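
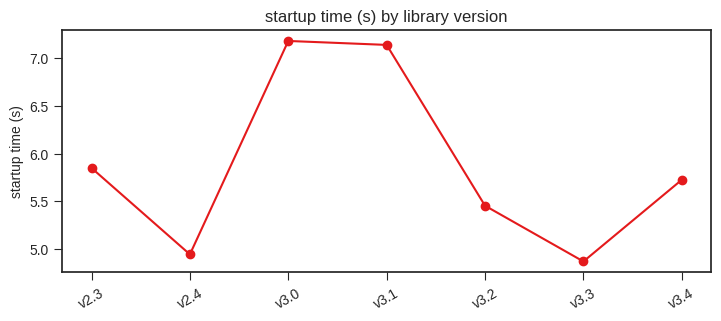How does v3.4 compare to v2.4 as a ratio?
v3.4 ≈ 5.8, v2.4 ≈ 5.0; 5.8/5.0 ≈ 1.16.

≈ 1.16×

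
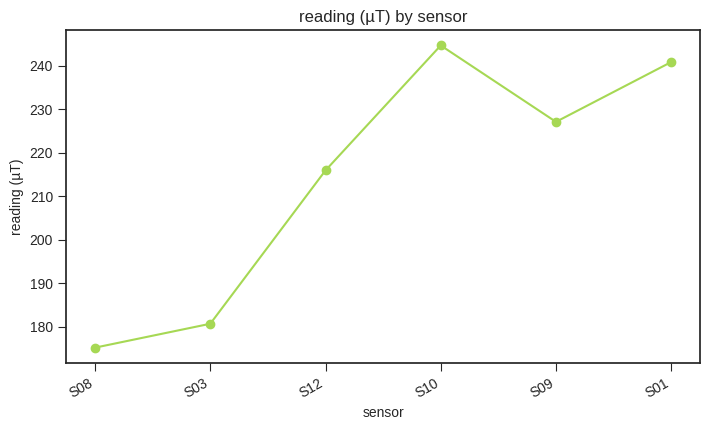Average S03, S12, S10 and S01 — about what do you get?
≈ 220

(180 + 220 + 240 + 240) / 4 ≈ 220.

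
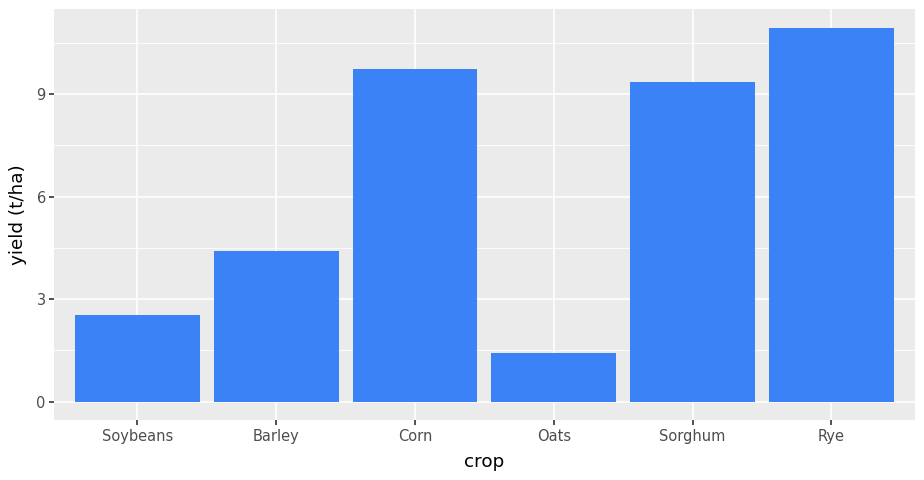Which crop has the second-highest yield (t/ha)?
Corn

Top 3: Rye ≈ 11, Corn ≈ 10, Sorghum ≈ 9.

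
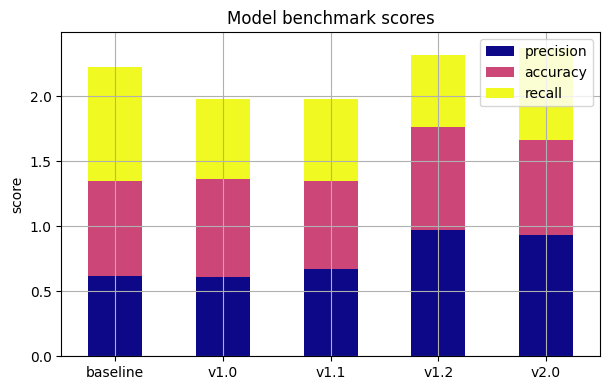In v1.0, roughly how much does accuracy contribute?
accuracy top ≈ 1.4, bottom ≈ 0.6; segment ≈ 0.8.

≈ 0.8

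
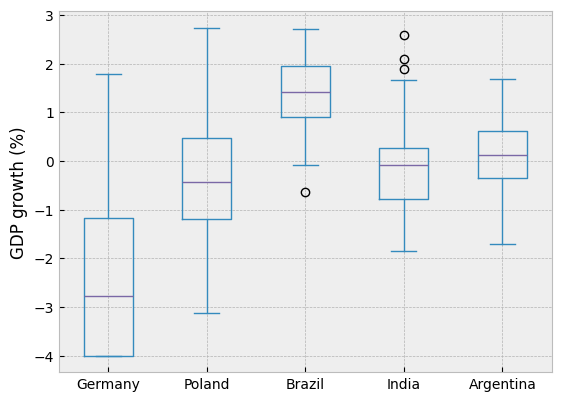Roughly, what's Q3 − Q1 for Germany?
≈ 3.0

Q3 ≈ -1.0, Q1 ≈ -4.0; IQR ≈ 3.0.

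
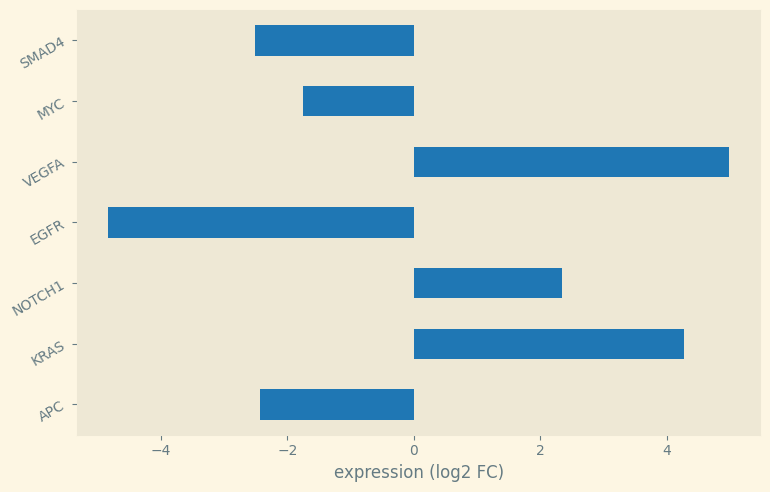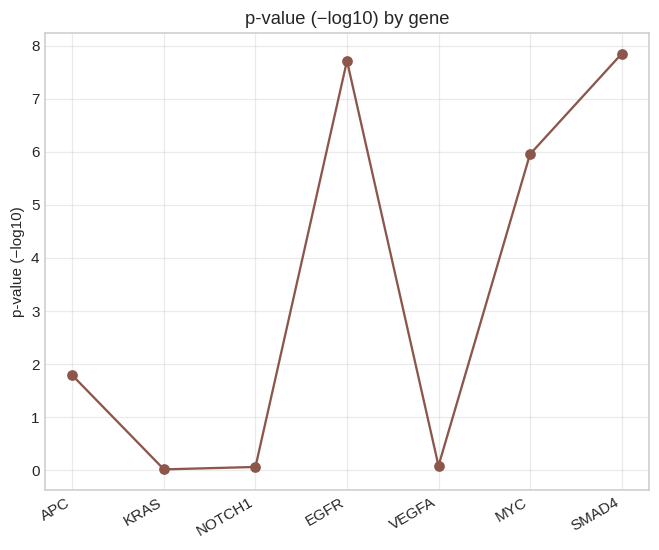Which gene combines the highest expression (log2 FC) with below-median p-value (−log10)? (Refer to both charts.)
VEGFA

Chart 2 median p-value (−log10) ≈ 2; below-median genes: KRAS, NOTCH1, VEGFA. Among those, VEGFA has the highest expression (log2 FC) (≈ 5).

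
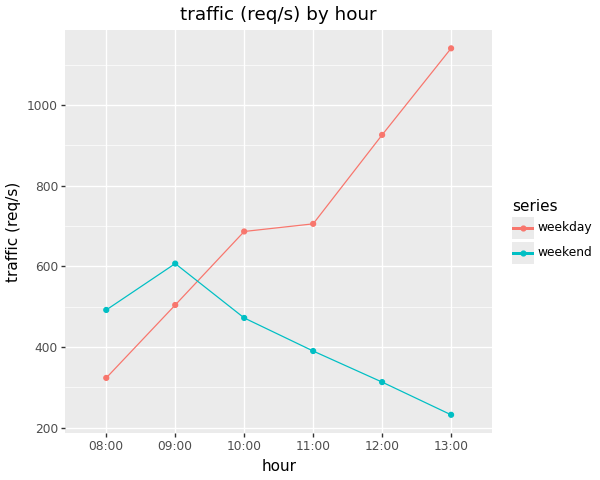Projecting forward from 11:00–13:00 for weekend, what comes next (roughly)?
Last three: 400, 300, 200 → slope ≈ -100/step → next ≈ 100.

≈ 100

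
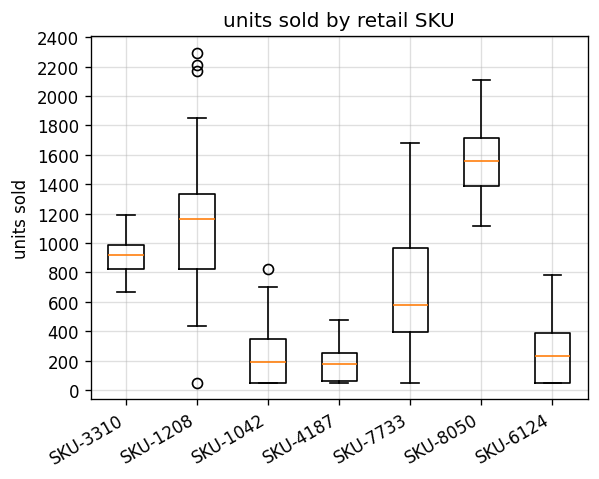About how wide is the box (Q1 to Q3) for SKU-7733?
≈ 600

Q3 ≈ 1000, Q1 ≈ 400; IQR ≈ 600.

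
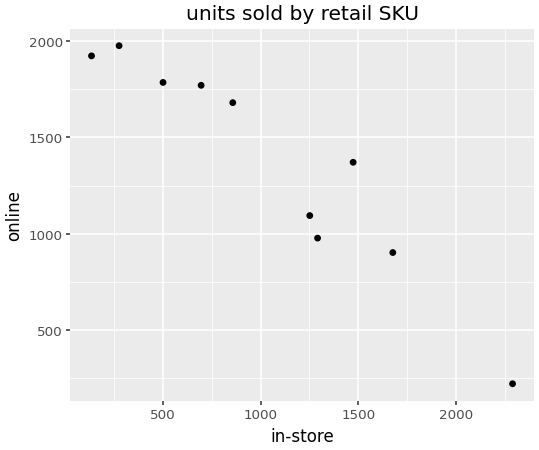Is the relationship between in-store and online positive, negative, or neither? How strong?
Points are negatively correlated; strong (|r| ≈ 1.0).

negative, strong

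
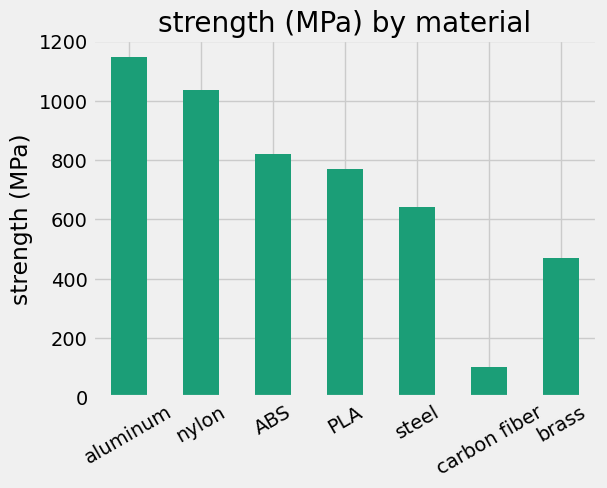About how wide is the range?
Max aluminum ≈ 1100, min carbon fiber ≈ 100; range ≈ 1000.

≈ 1000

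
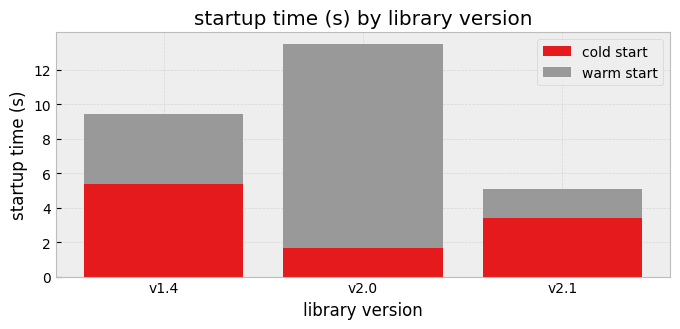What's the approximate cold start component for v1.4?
cold start top ≈ 6, bottom ≈ 0; segment ≈ 6.

≈ 6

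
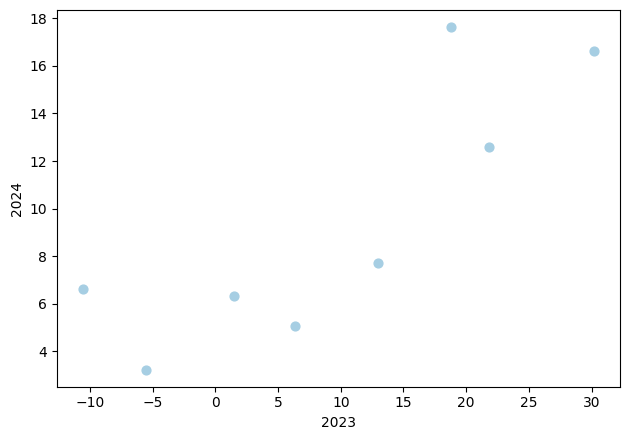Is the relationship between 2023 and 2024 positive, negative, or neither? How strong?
positive, strong

Points are positively correlated; strong (|r| ≈ 0.8).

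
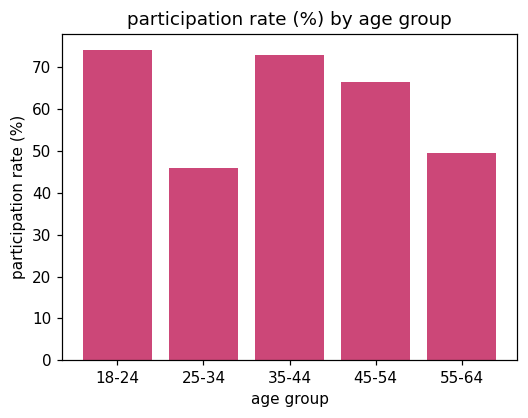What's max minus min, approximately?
Max 18-24 ≈ 70, min 25-34 ≈ 50; range ≈ 20.

≈ 20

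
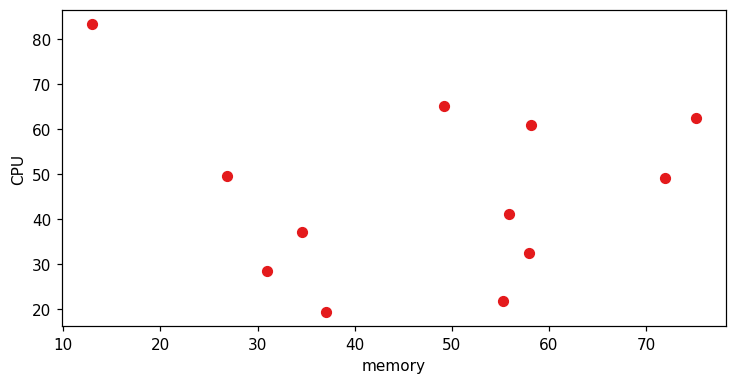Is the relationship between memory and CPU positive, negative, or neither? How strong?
Points are roughly uncorrelated; weak (|r| ≈ 0.1).

no clear correlation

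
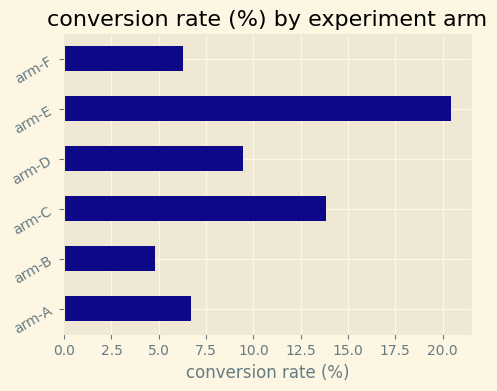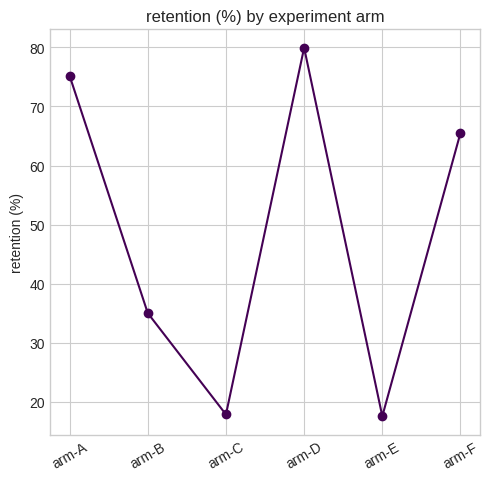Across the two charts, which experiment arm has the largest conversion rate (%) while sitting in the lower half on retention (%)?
arm-E

Chart 2 median retention (%) ≈ 50; below-median experiment arms: arm-B, arm-C, arm-E. Among those, arm-E has the highest conversion rate (%) (≈ 20).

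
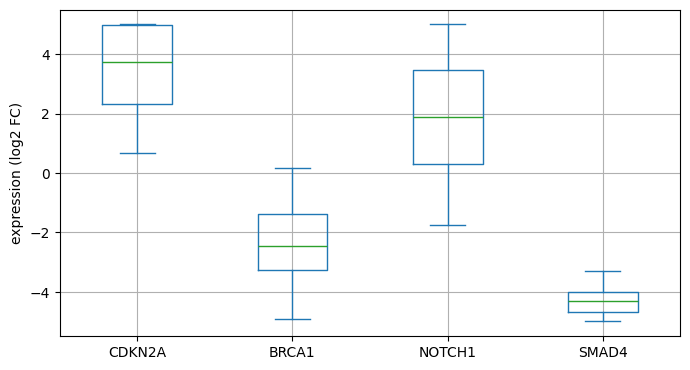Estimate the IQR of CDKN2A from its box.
Q3 ≈ 5, Q1 ≈ 2; IQR ≈ 3.

≈ 3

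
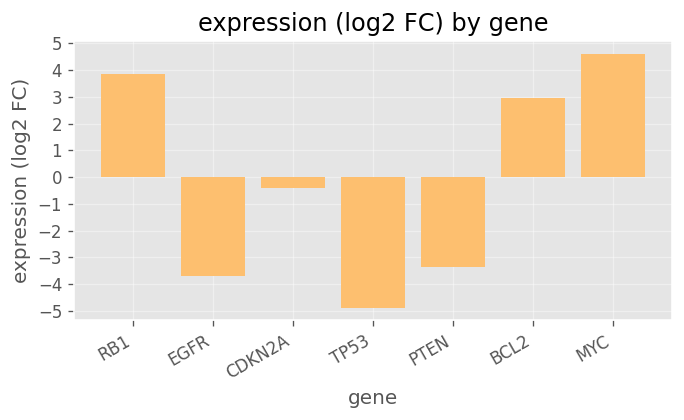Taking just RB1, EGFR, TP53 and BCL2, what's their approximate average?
≈ 0

(4 + -4 + -5 + 3) / 4 ≈ 0.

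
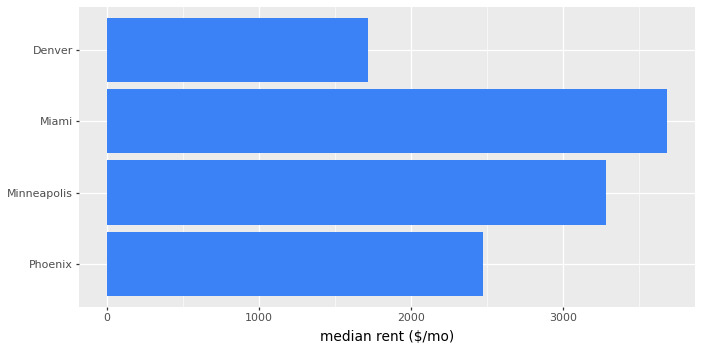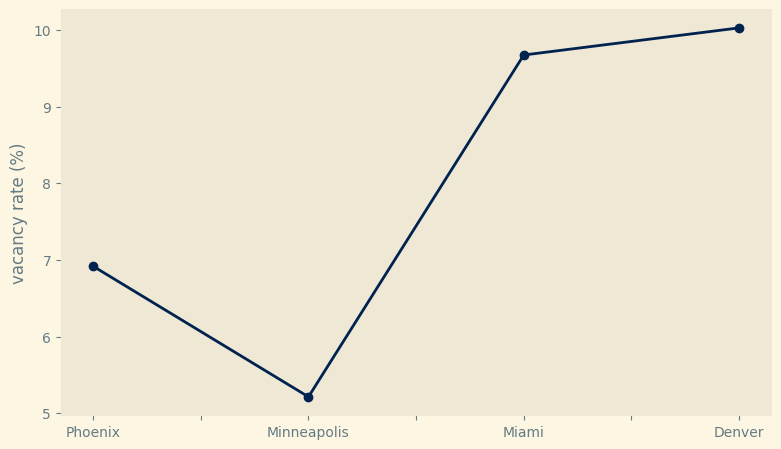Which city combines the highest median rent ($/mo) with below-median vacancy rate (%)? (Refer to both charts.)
Chart 2 median vacancy rate (%) ≈ 8; below-median cities: Phoenix, Minneapolis. Among those, Minneapolis has the highest median rent ($/mo) (≈ 3500).

Minneapolis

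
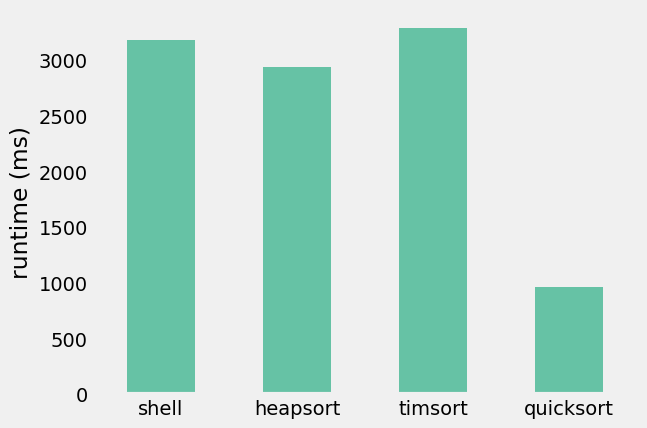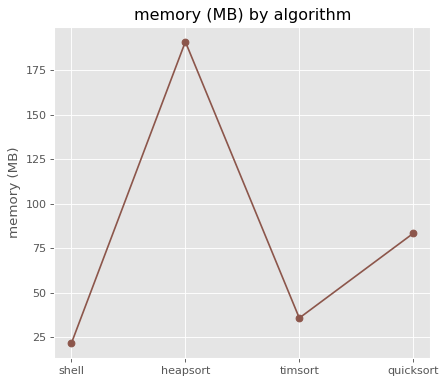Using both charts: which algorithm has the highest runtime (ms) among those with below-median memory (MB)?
Chart 2 median memory (MB) ≈ 60; below-median algorithms: shell, timsort. Among those, timsort has the highest runtime (ms) (≈ 3500).

timsort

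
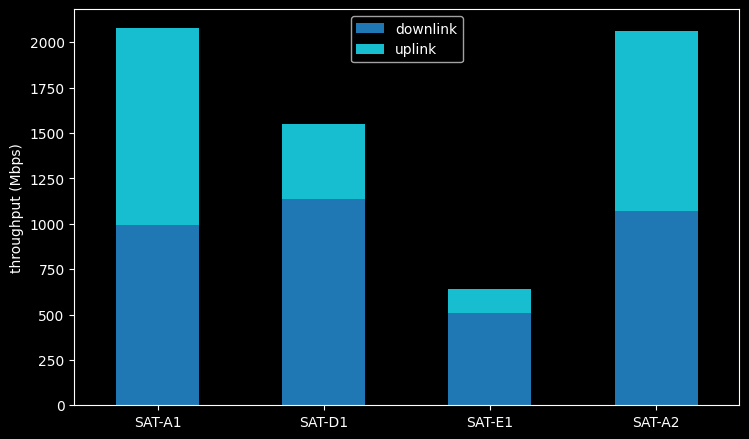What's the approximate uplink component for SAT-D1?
uplink top ≈ 1600, bottom ≈ 1200; segment ≈ 400.

≈ 400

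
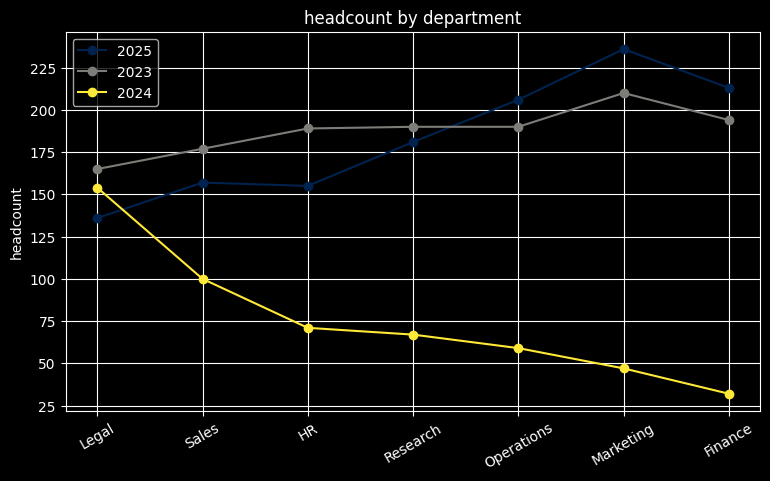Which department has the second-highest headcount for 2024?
Top 3 for 2024: Legal ≈ 160, Sales ≈ 100, HR ≈ 80.

Sales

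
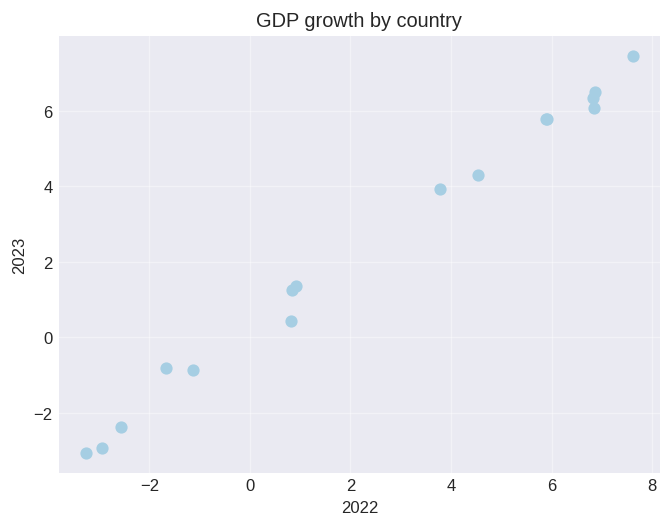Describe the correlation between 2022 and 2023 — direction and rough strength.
positive, strong

Points are positively correlated; strong (|r| ≈ 1.0).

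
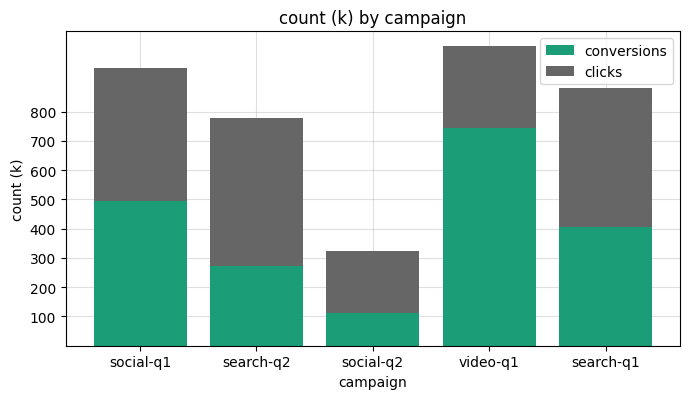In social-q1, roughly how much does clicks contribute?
clicks top ≈ 900, bottom ≈ 500; segment ≈ 400.

≈ 400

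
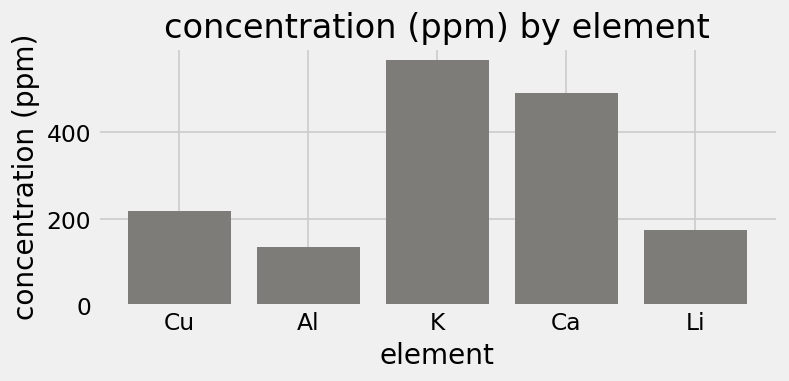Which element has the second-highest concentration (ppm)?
Ca

Top 3: K ≈ 550, Ca ≈ 500, Cu ≈ 200.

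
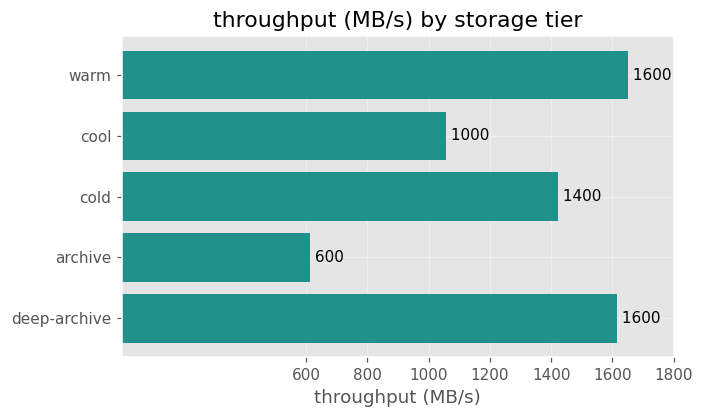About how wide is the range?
≈ 1000

Max warm ≈ 1600, min archive ≈ 600; range ≈ 1000.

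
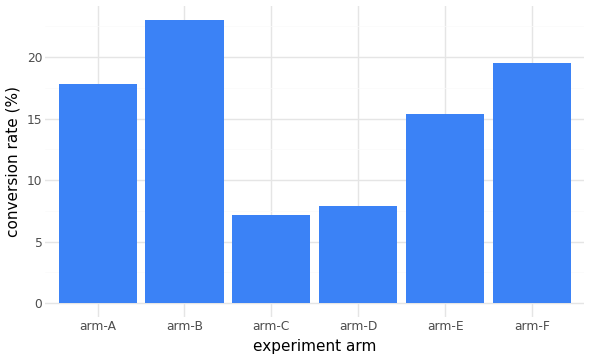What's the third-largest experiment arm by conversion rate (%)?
arm-A

Top 4: arm-B ≈ 24, arm-F ≈ 20, arm-A ≈ 18, arm-E ≈ 16.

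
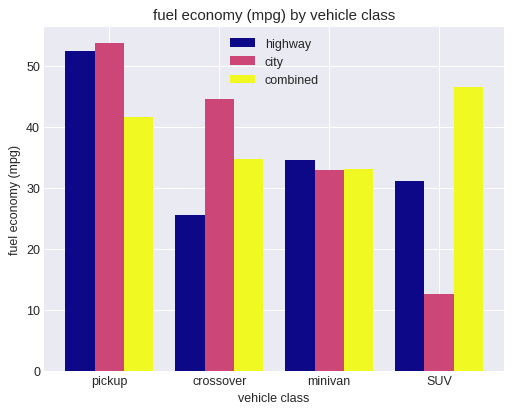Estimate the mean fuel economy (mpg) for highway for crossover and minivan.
(25 + 35) / 2 ≈ 30.

≈ 30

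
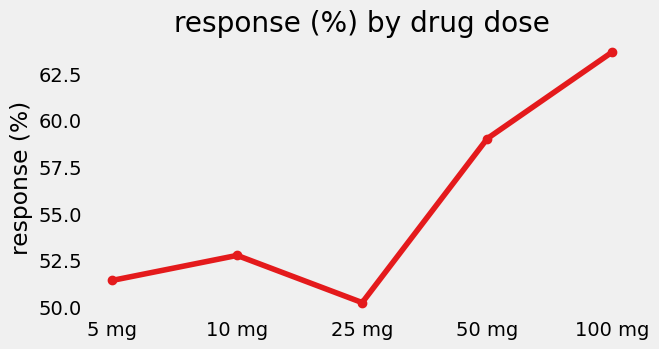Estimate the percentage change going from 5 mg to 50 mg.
5 mg ≈ 52, 50 mg ≈ 60; (60 − 52) / 52 ≈ +15.4%.

≈ +15.4%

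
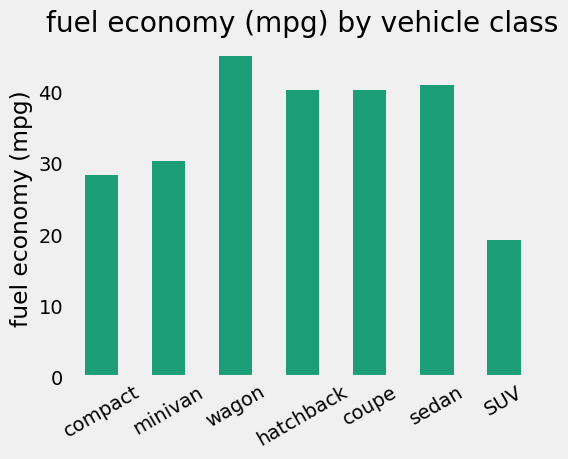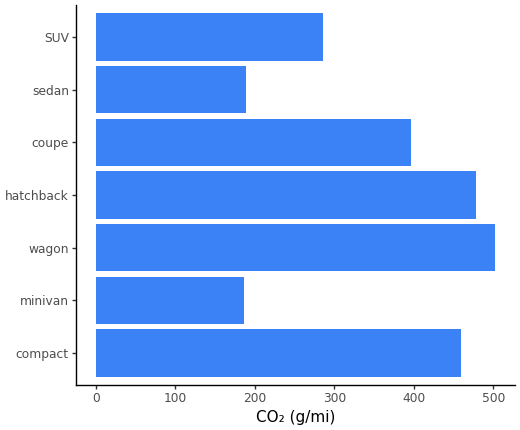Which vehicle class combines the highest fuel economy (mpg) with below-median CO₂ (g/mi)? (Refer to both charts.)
Chart 2 median CO₂ (g/mi) ≈ 400; below-median vehicle classes: minivan, sedan, SUV. Among those, sedan has the highest fuel economy (mpg) (≈ 40).

sedan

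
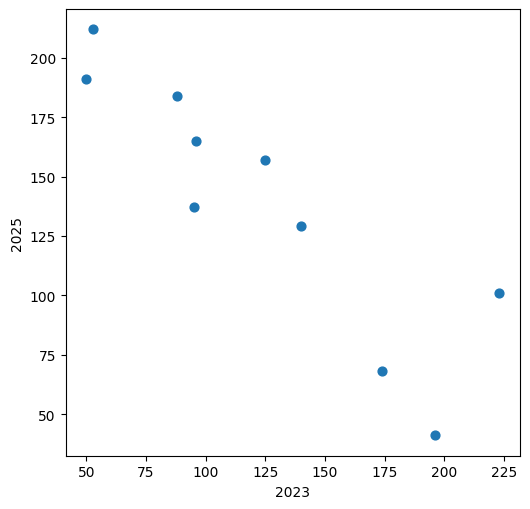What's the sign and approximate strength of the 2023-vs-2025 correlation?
negative, strong

Points are negatively correlated; strong (|r| ≈ 0.9).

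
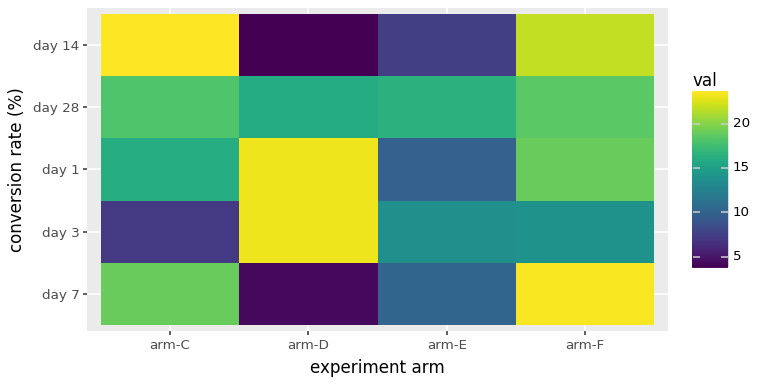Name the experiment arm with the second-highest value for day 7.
Top 3 for day 7: arm-F ≈ 24, arm-C ≈ 20, arm-E ≈ 10.

arm-C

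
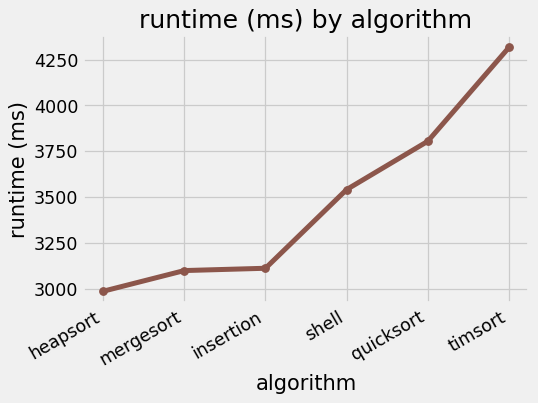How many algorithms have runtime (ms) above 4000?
1

Above 4000: timsort.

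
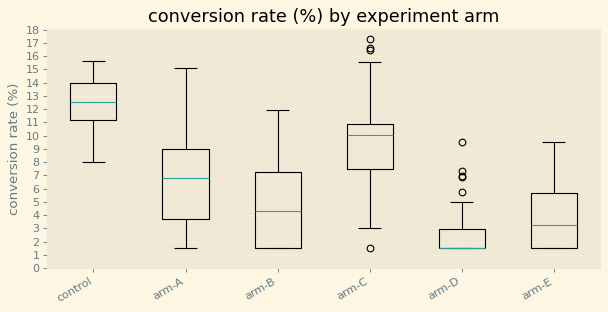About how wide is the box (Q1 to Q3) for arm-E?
≈ 4

Q3 ≈ 6, Q1 ≈ 2; IQR ≈ 4.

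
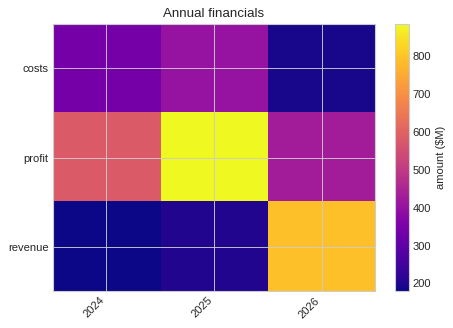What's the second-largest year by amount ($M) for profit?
Top 3 for profit: 2025 ≈ 900, 2024 ≈ 600, 2026 ≈ 400.

2024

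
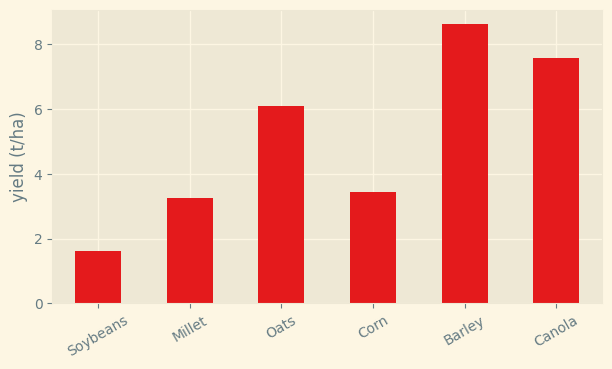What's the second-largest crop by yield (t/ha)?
Top 3: Barley ≈ 9, Canola ≈ 8, Oats ≈ 6.

Canola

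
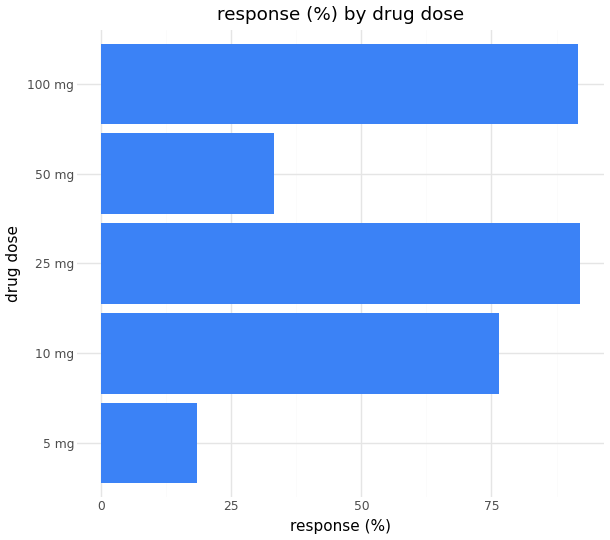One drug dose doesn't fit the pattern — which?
5 mg

5 mg ≈ 20; the rest sit between ≈ 30 and ≈ 90.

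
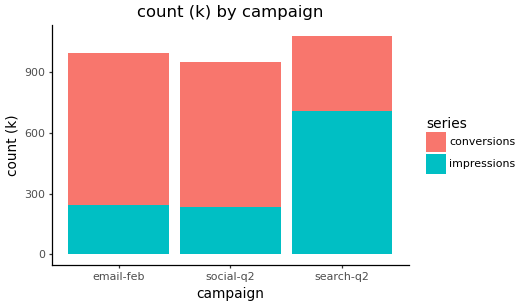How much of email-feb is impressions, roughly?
≈ 200

impressions top ≈ 200, bottom ≈ 0; segment ≈ 200.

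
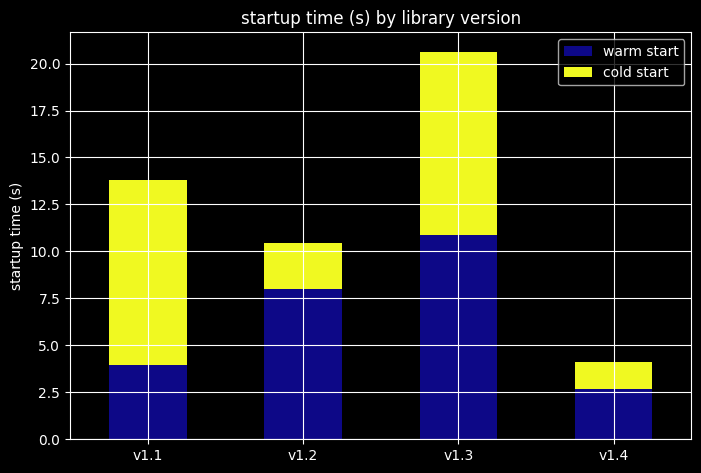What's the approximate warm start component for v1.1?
warm start top ≈ 4, bottom ≈ 0; segment ≈ 4.

≈ 4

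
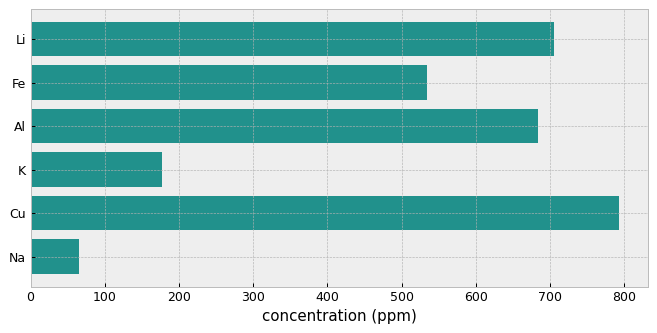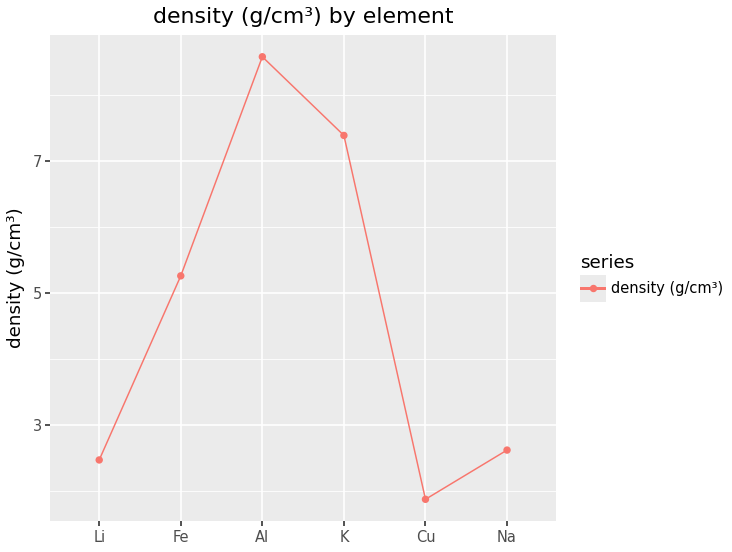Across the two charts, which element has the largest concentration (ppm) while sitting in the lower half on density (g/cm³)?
Cu

Chart 2 median density (g/cm³) ≈ 4; below-median elements: Li, Cu, Na. Among those, Cu has the highest concentration (ppm) (≈ 800).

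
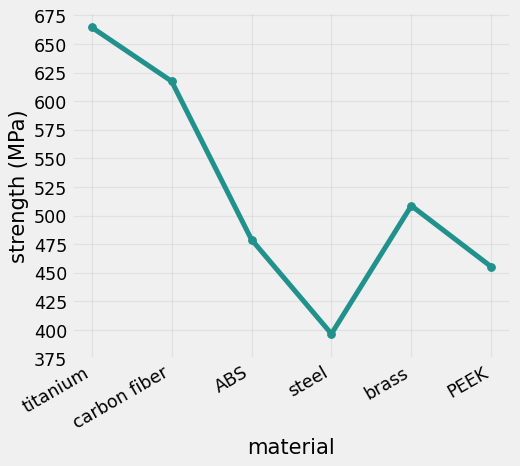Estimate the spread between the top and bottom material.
Max titanium ≈ 675, min steel ≈ 400; range ≈ 275.

≈ 275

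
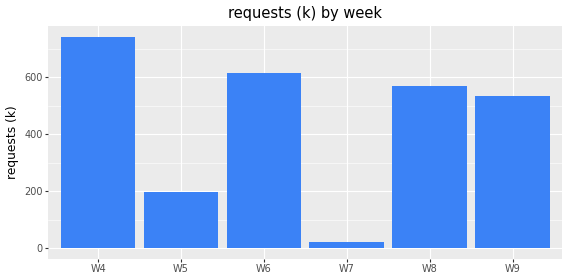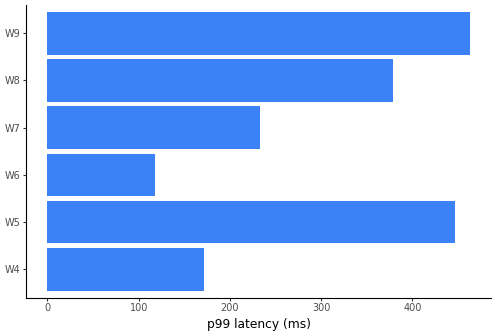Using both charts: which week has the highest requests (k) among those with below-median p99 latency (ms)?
W4

Chart 2 median p99 latency (ms) ≈ 300; below-median weeks: W4, W6, W7. Among those, W4 has the highest requests (k) (≈ 700).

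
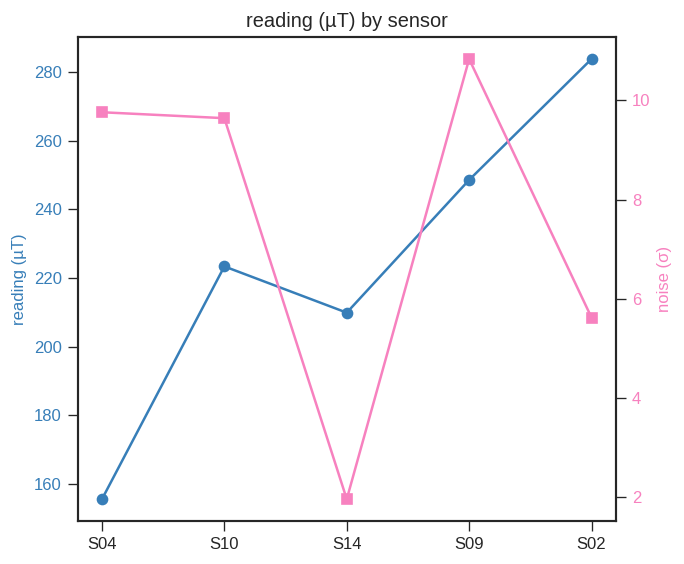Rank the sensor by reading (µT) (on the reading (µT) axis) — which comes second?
S09

Top 3 (on the reading (µT) axis): S02 ≈ 280, S09 ≈ 240, S10 ≈ 220.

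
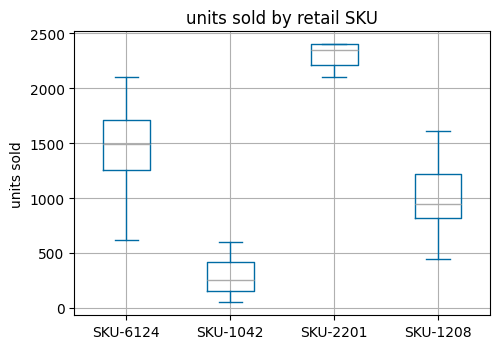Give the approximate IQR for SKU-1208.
≈ 400

Q3 ≈ 1200, Q1 ≈ 800; IQR ≈ 400.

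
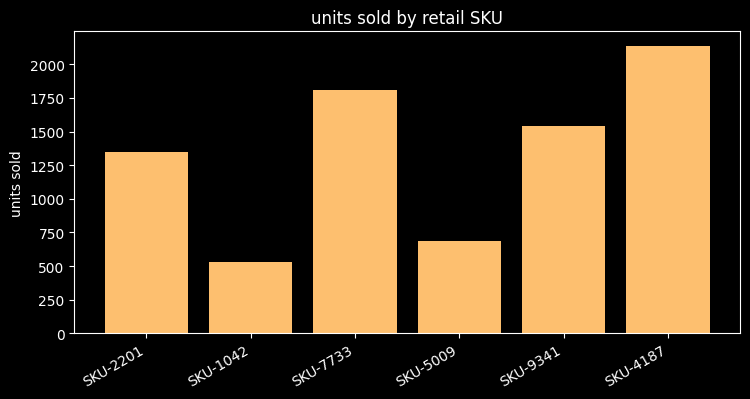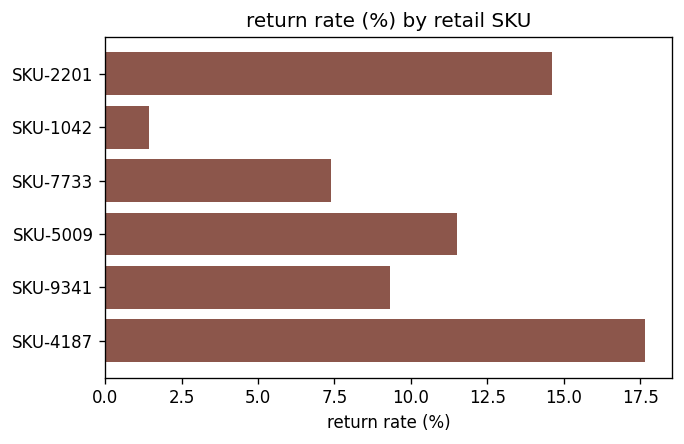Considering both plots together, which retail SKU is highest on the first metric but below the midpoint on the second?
Chart 2 median return rate (%) ≈ 10; below-median retail SKUs: SKU-1042, SKU-7733, SKU-9341. Among those, SKU-7733 has the highest units sold (≈ 1800).

SKU-7733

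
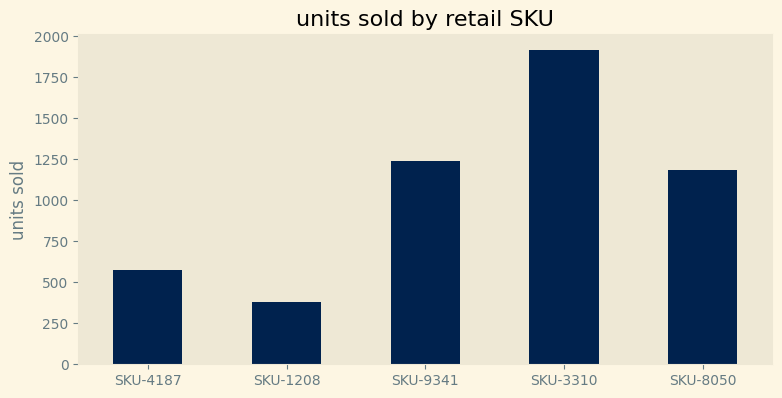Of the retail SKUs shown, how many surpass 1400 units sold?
Above 1400: SKU-3310.

1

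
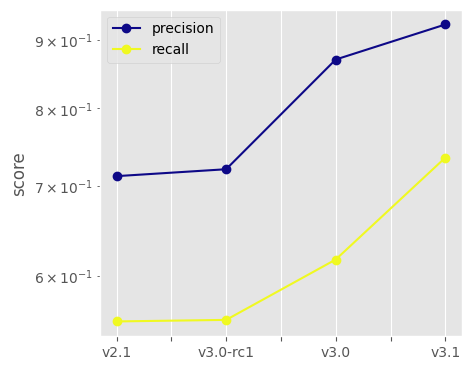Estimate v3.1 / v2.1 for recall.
≈ 1.36×

v3.1 ≈ 0.75, v2.1 ≈ 0.55; 0.75/0.55 ≈ 1.36.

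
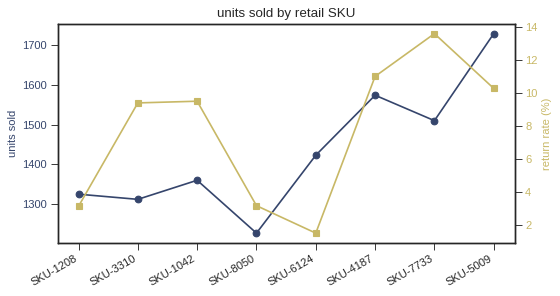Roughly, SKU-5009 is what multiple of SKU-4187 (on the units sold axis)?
≈ 1.13×

SKU-5009 ≈ 1750, SKU-4187 ≈ 1550; 1750/1550 ≈ 1.13.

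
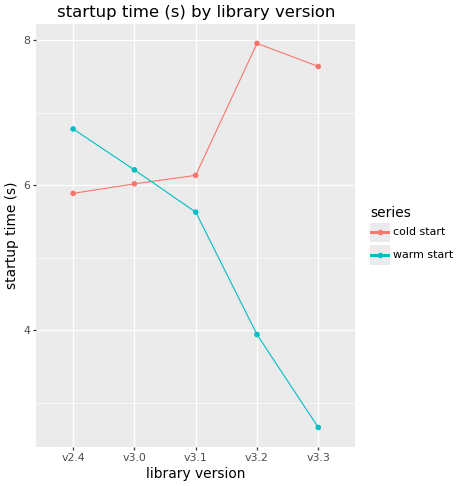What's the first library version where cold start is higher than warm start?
v3.0: cold start ≈ 6.0 vs warm start ≈ 6.0 (not yet); v3.1: cold start ≈ 6.0 vs warm start ≈ 5.5 (first crossover).

v3.1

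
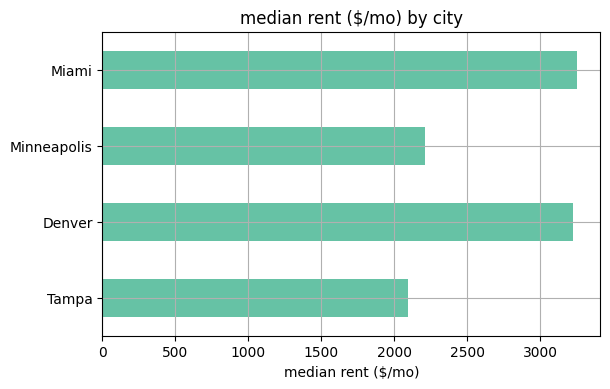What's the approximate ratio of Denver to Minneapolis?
Denver ≈ 3000, Minneapolis ≈ 2000; 3000/2000 ≈ 1.5.

≈ 1.5×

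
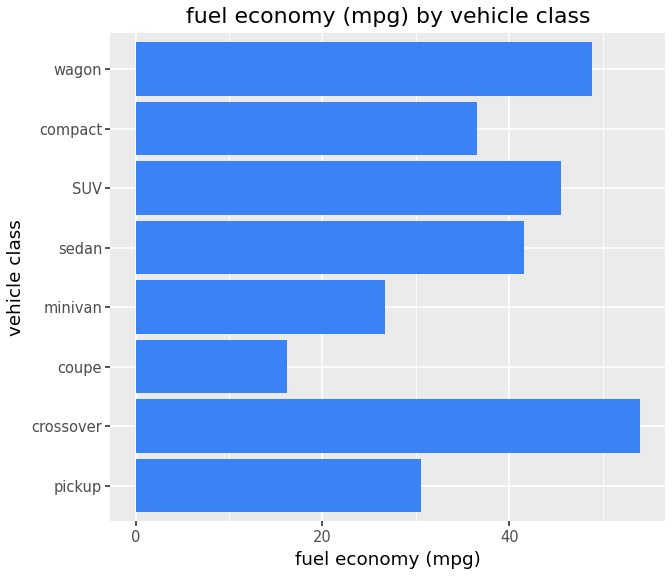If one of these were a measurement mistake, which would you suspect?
coupe ≈ 15; the rest sit between ≈ 25 and ≈ 55.

coupe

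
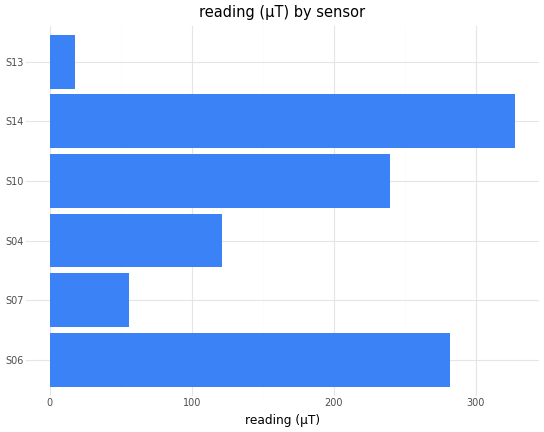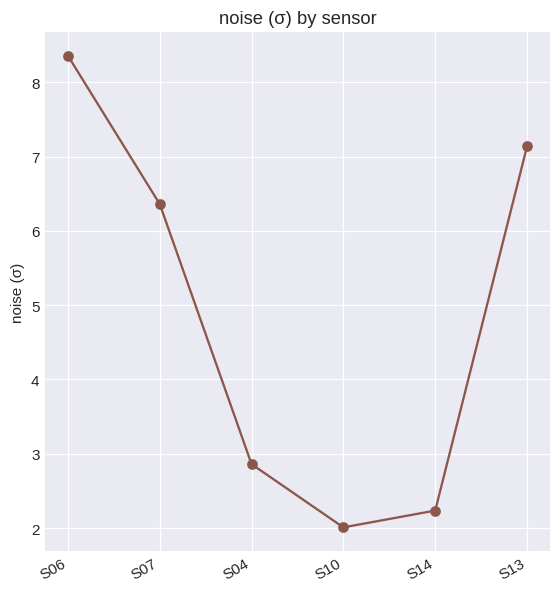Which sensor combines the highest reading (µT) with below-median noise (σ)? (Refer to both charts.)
S14

Chart 2 median noise (σ) ≈ 5; below-median sensors: S04, S10, S14. Among those, S14 has the highest reading (µT) (≈ 350).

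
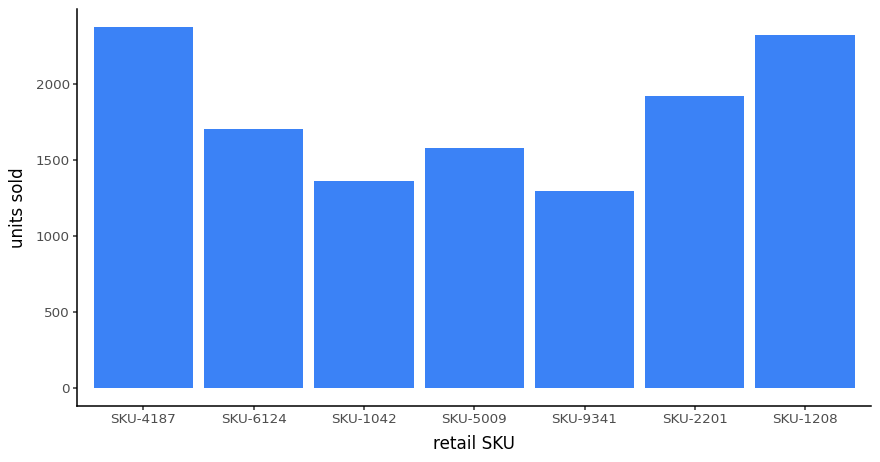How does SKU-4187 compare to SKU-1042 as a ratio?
≈ 1.71×

SKU-4187 ≈ 2400, SKU-1042 ≈ 1400; 2400/1400 ≈ 1.71.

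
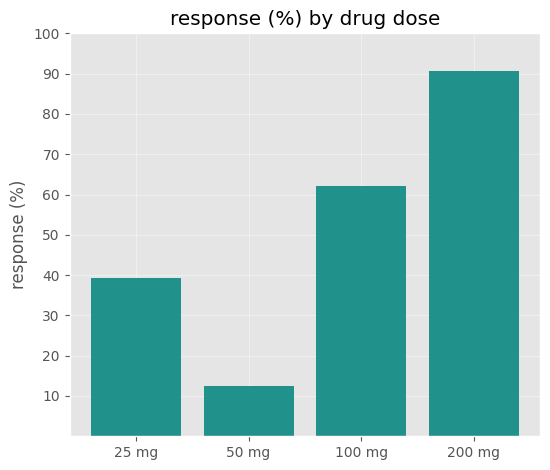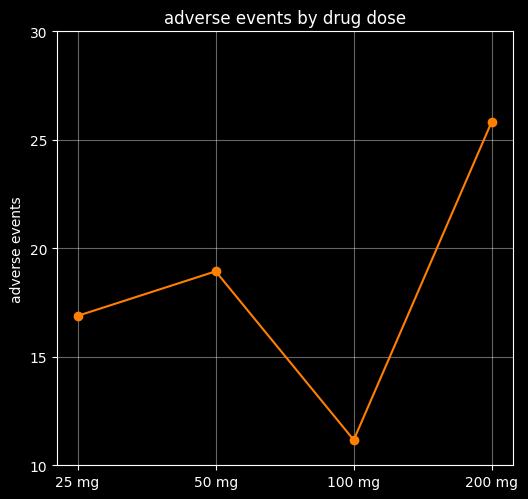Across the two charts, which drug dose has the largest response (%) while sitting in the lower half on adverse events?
100 mg

Chart 2 median adverse events ≈ 20; below-median drug doses: 25 mg, 100 mg. Among those, 100 mg has the highest response (%) (≈ 60).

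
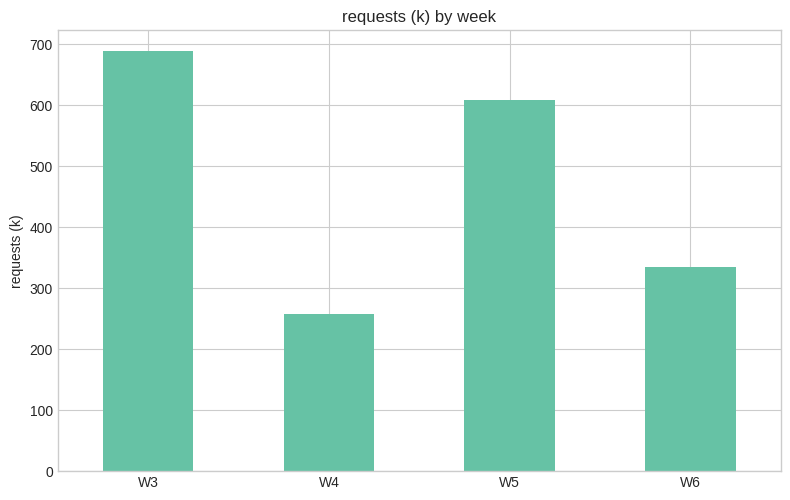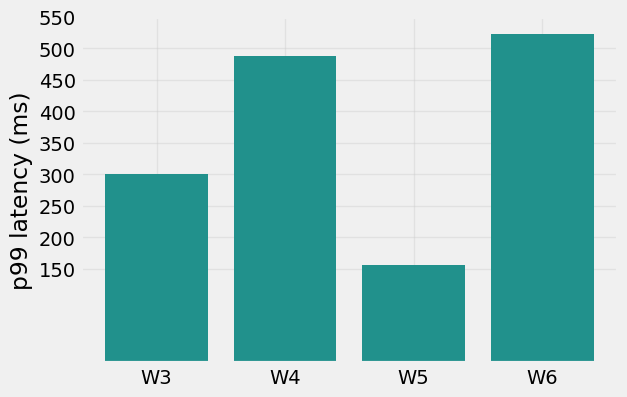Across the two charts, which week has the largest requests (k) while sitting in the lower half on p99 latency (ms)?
W3

Chart 2 median p99 latency (ms) ≈ 400; below-median weeks: W3, W5. Among those, W3 has the highest requests (k) (≈ 700).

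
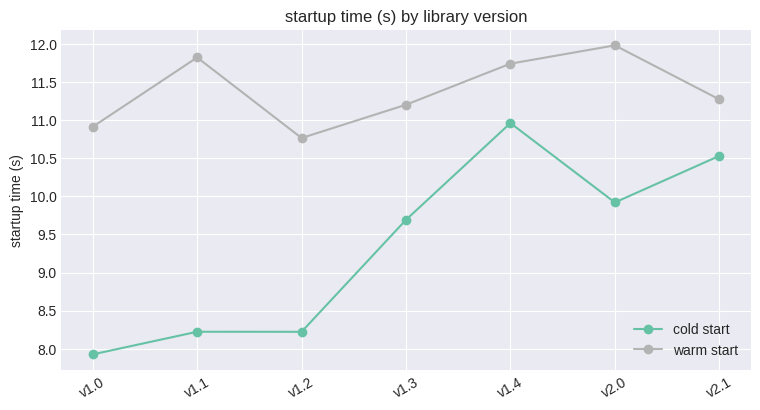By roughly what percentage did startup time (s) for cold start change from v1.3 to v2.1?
v1.3 ≈ 9.5, v2.1 ≈ 10.5; (10.5 − 9.5) / 9.5 ≈ +10.5%.

≈ +10.5%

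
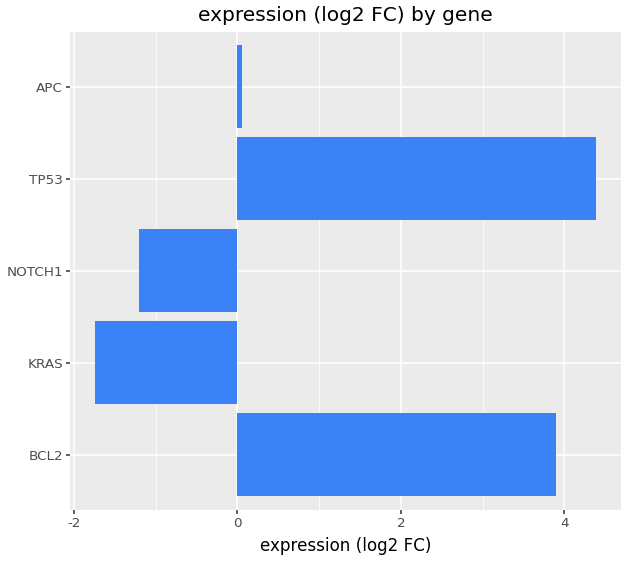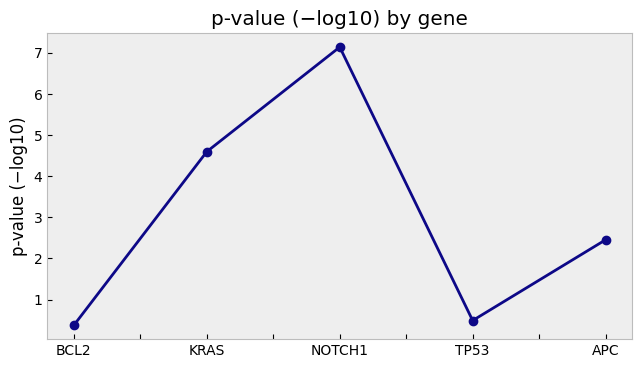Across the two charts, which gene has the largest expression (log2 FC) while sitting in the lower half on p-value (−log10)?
TP53

Chart 2 median p-value (−log10) ≈ 2; below-median genes: BCL2, TP53. Among those, TP53 has the highest expression (log2 FC) (≈ 4.5).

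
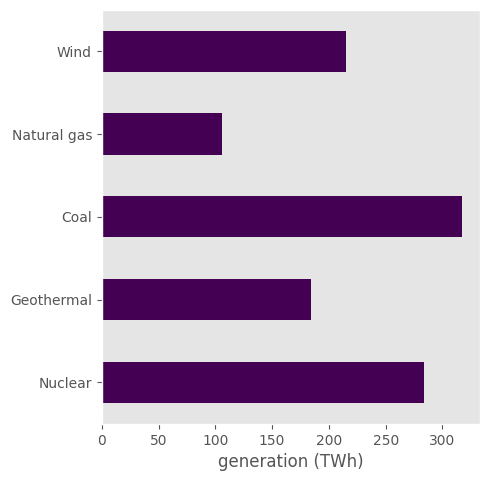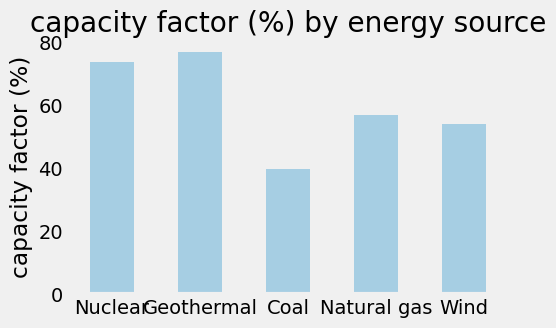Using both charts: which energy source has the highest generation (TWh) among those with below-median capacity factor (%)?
Coal

Chart 2 median capacity factor (%) ≈ 60; below-median energy sources: Coal, Wind. Among those, Coal has the highest generation (TWh) (≈ 300).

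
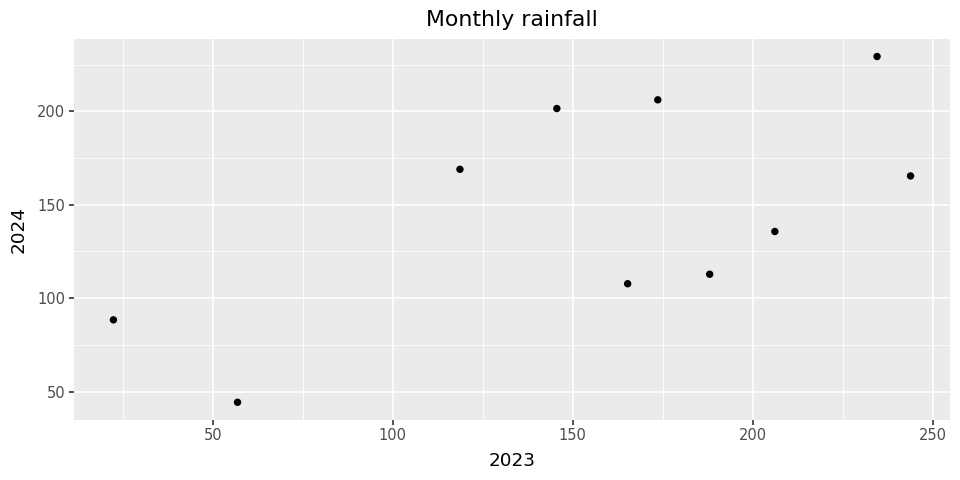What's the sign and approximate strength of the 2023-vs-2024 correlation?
Points are positively correlated; moderate (|r| ≈ 0.6).

positive, moderate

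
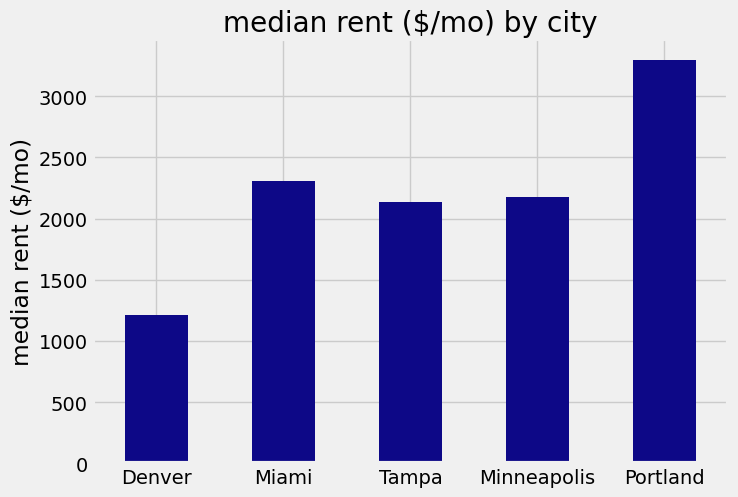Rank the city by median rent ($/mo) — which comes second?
Top 3: Portland ≈ 3500, Miami ≈ 2500, Minneapolis ≈ 2000.

Miami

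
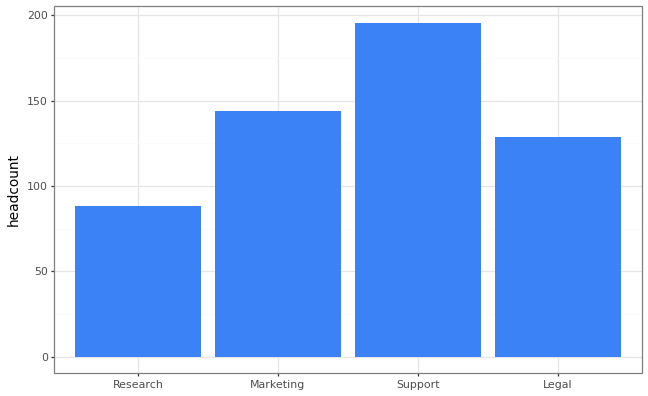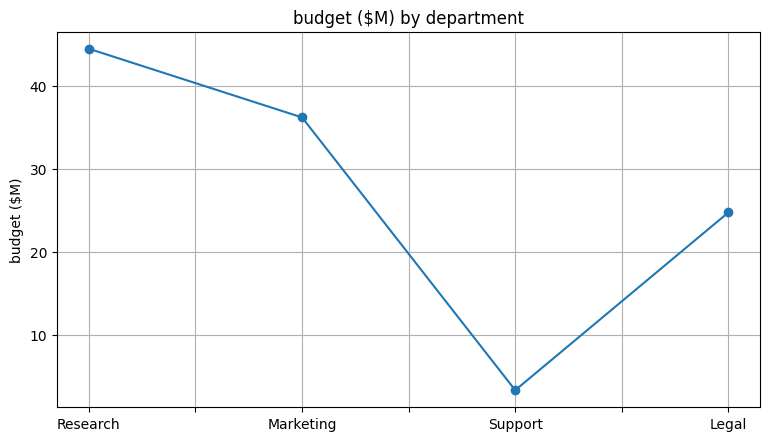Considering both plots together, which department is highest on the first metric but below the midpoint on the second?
Support

Chart 2 median budget ($M) ≈ 30; below-median departments: Support, Legal. Among those, Support has the highest headcount (≈ 200).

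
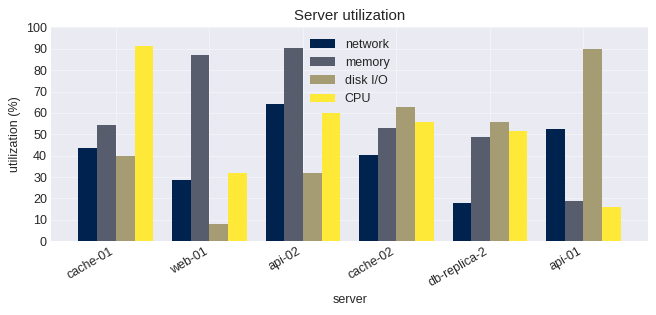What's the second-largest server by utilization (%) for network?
api-01

Top 3 for network: api-02 ≈ 60, api-01 ≈ 50, cache-01 ≈ 40.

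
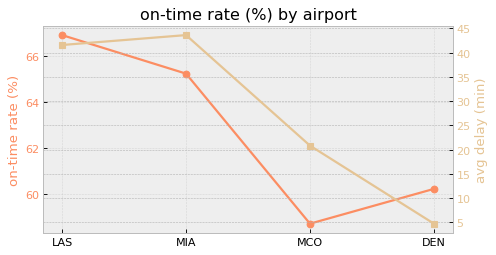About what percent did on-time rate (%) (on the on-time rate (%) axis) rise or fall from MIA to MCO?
MIA ≈ 65, MCO ≈ 59; (59 − 65) / 65 ≈ -9.2%.

≈ -9.2%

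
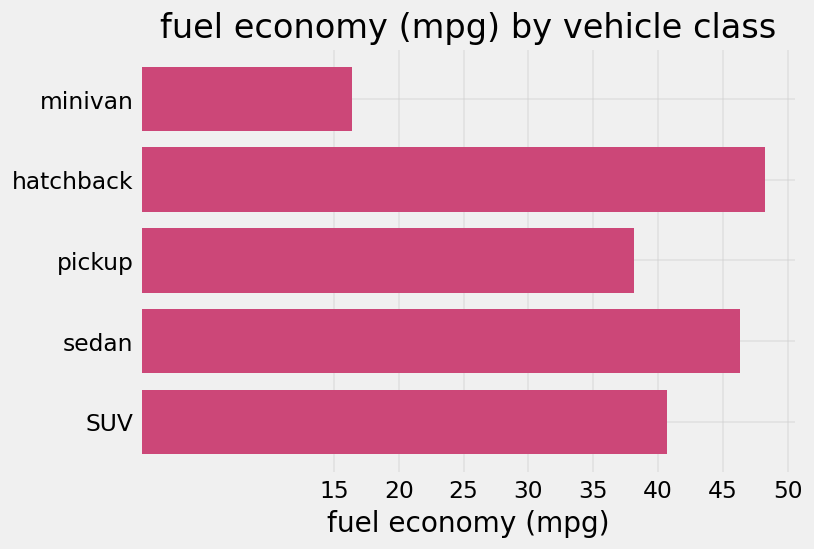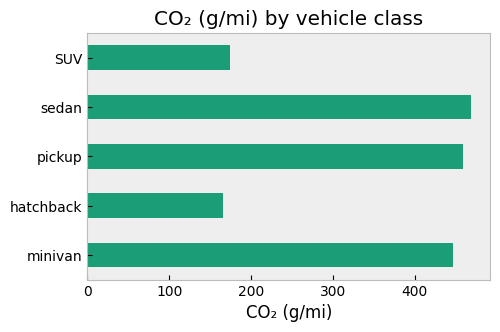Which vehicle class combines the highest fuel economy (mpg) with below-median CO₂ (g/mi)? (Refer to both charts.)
Chart 2 median CO₂ (g/mi) ≈ 450; below-median vehicle classes: hatchback, SUV. Among those, hatchback has the highest fuel economy (mpg) (≈ 50).

hatchback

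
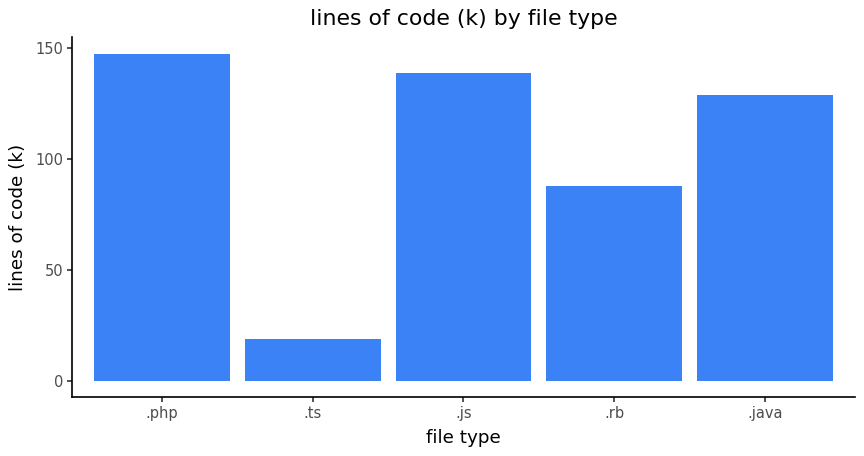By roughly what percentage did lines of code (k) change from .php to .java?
≈ -14.3%

.php ≈ 140, .java ≈ 120; (120 − 140) / 140 ≈ -14.3%.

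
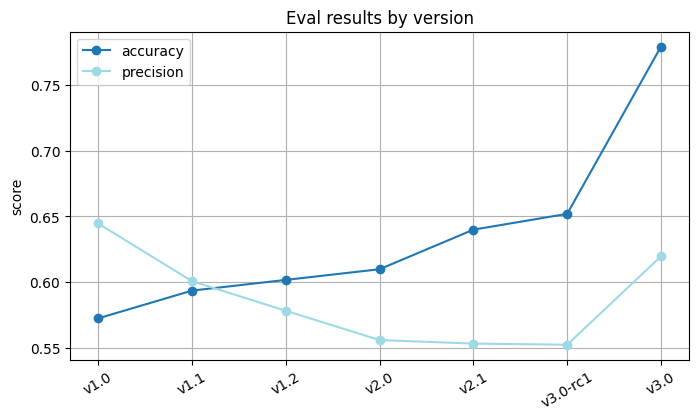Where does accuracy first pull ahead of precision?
v1.1: accuracy ≈ 0.60 vs precision ≈ 0.60 (not yet); v1.2: accuracy ≈ 0.60 vs precision ≈ 0.58 (first crossover).

v1.2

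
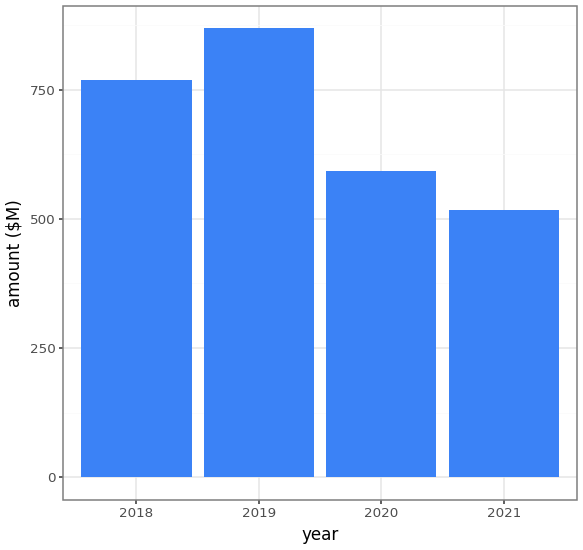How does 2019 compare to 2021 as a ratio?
2019 ≈ 900, 2021 ≈ 500; 900/500 ≈ 1.8.

≈ 1.8×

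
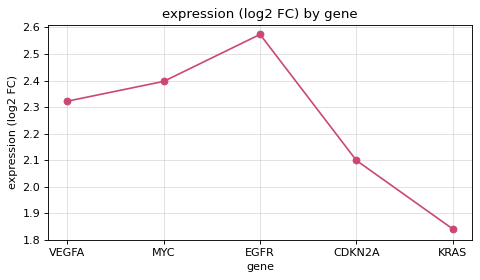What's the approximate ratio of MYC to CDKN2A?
≈ 1.14×

MYC ≈ 2.4, CDKN2A ≈ 2.1; 2.4/2.1 ≈ 1.14.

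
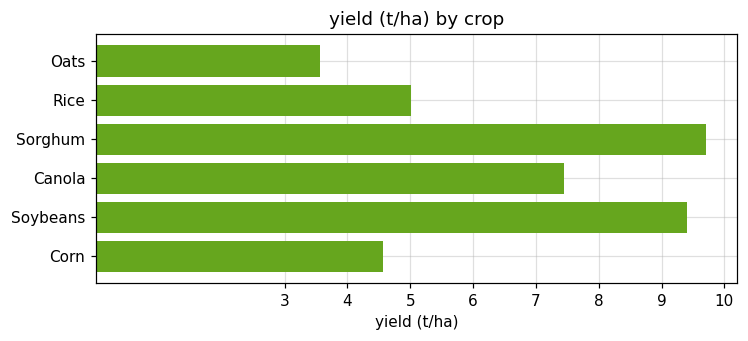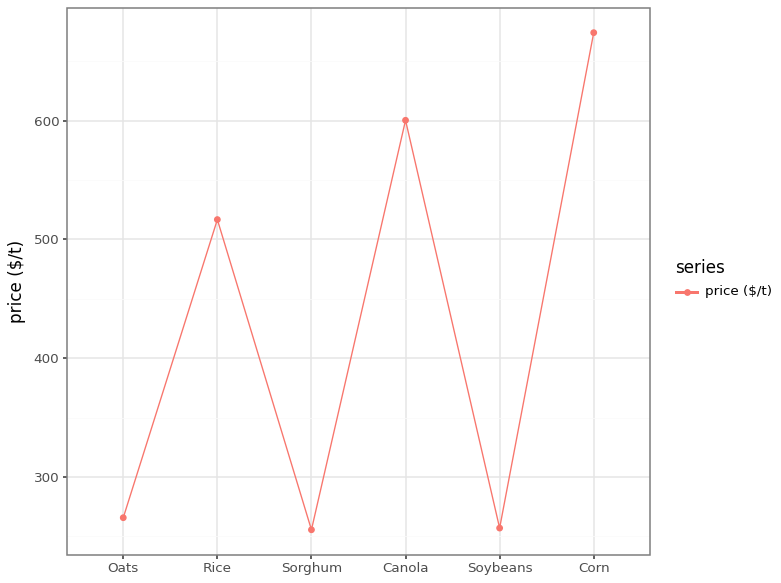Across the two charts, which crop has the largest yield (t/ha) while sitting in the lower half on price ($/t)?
Sorghum

Chart 2 median price ($/t) ≈ 400; below-median crops: Oats, Sorghum, Soybeans. Among those, Sorghum has the highest yield (t/ha) (≈ 10).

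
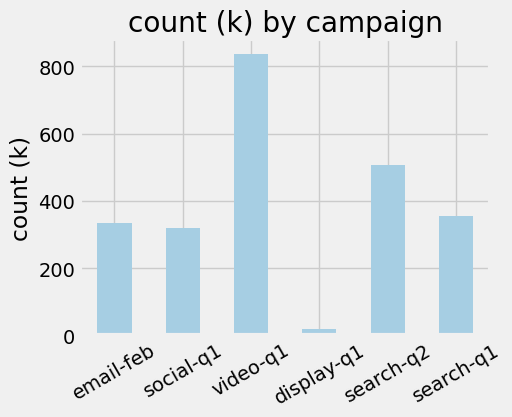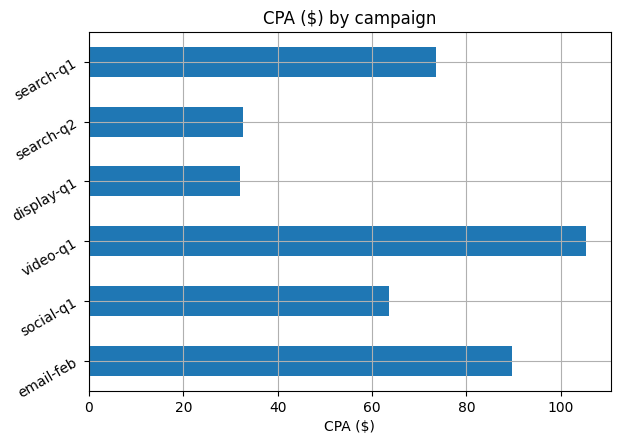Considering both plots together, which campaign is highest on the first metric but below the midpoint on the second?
Chart 2 median CPA ($) ≈ 70; below-median campaigns: social-q1, display-q1, search-q2. Among those, search-q2 has the highest count (k) (≈ 500).

search-q2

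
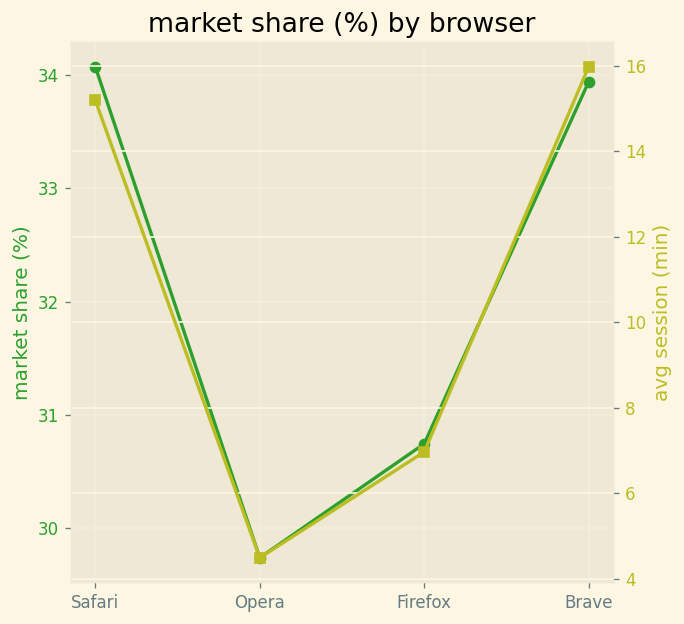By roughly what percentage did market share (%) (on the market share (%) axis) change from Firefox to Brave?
≈ +11.5%

Firefox ≈ 30.5, Brave ≈ 34.0; (34.0 − 30.5) / 30.5 ≈ +11.5%.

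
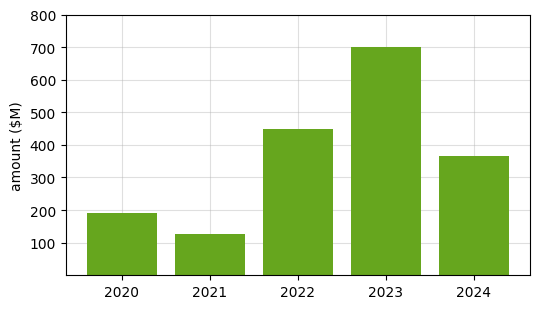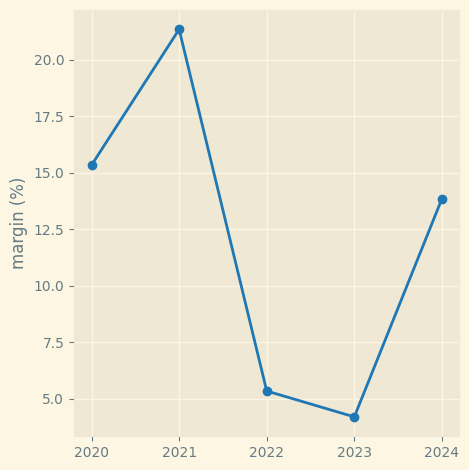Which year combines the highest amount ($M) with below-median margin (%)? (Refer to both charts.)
2023

Chart 2 median margin (%) ≈ 14; below-median years: 2022, 2023. Among those, 2023 has the highest amount ($M) (≈ 700).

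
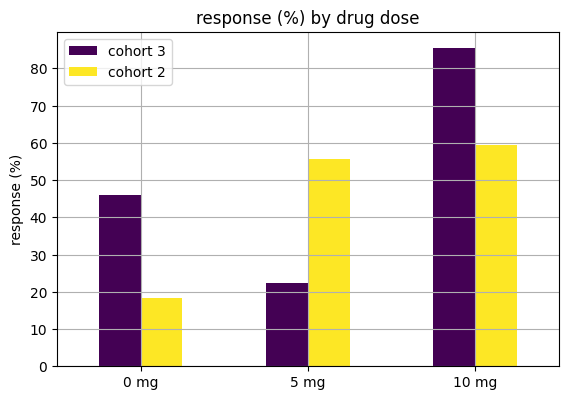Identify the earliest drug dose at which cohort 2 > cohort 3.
5 mg

0 mg: cohort 2 ≈ 20 vs cohort 3 ≈ 50 (not yet); 5 mg: cohort 2 ≈ 60 vs cohort 3 ≈ 20 (first crossover).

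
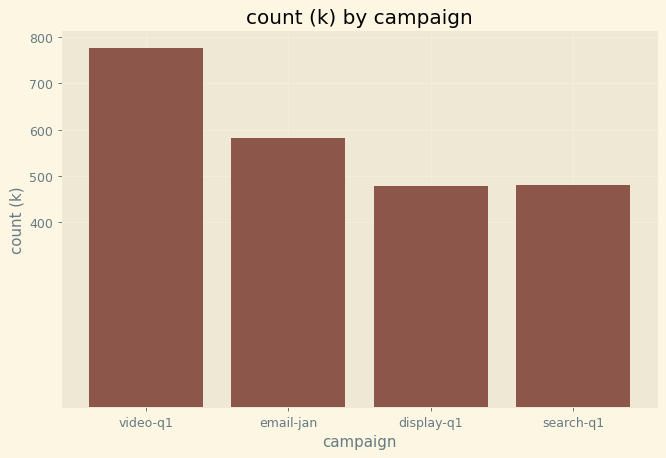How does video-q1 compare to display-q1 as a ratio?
≈ 1.6×

video-q1 ≈ 800, display-q1 ≈ 500; 800/500 ≈ 1.6.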